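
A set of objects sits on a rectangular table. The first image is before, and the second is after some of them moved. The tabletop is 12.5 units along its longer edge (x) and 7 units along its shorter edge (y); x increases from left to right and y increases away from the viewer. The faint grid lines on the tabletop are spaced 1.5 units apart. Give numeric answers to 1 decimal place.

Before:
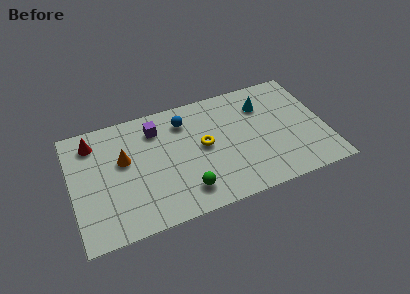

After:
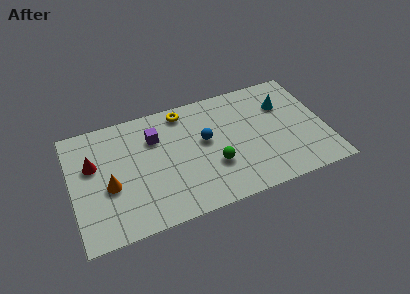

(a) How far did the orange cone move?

1.5

The orange cone was near (2.6, 4.2) before and (1.8, 2.9) after, so it travelled √(0.8² + 1.3²) ≈ 1.5 units.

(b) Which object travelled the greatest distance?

the yellow torus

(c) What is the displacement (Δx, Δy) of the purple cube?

(-0.1, -0.5)

The purple cube was at about (4.3, 5.5) and moved to about (4.2, 5.0).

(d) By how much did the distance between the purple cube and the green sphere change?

-0.5

They were about 4.2 units apart before and 3.7 after — 0.5 units closer together.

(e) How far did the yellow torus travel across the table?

2.5

The yellow torus moved from about (6.5, 3.7) to (5.7, 6.1), a distance of √(0.8² + 2.4²) ≈ 2.5.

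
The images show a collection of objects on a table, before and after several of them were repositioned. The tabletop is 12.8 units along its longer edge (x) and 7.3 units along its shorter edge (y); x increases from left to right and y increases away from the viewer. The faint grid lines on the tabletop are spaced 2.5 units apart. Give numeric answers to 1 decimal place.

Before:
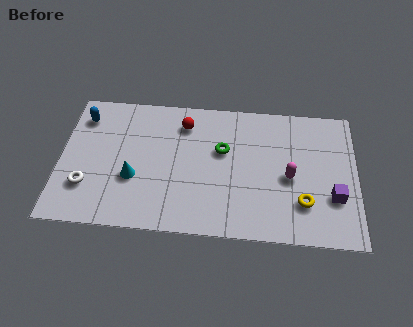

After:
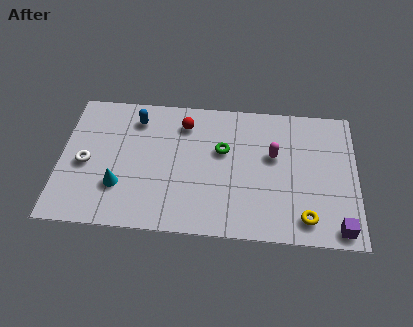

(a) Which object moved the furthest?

the blue capsule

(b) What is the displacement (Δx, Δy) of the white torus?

(-0.1, 1.2)

The white torus started near (1.2, 2.1) and ended near (1.1, 3.3).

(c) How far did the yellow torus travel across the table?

0.8

From (10.5, 2.0) to (10.6, 1.2), the yellow torus covered √(0.1² + 0.8²) ≈ 0.8 units.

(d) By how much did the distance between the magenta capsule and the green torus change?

-0.9

The distance was about 3.1 in the first image and 2.2 in the second, so they moved 0.9 units closer together.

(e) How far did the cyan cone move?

0.8

The cyan cone was near (3.2, 2.7) before and (2.6, 2.2) after, so it travelled √(0.6² + 0.5²) ≈ 0.8 units.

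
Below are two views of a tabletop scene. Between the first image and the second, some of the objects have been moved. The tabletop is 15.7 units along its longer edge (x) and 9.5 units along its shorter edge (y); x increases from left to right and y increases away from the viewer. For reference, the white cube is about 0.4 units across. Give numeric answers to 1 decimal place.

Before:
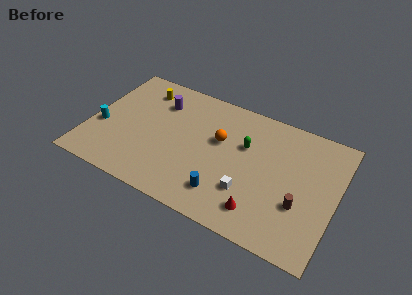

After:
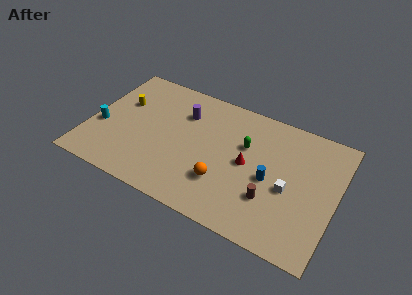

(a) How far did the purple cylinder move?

1.6

The purple cylinder was near (4.1, 7.1) before and (5.7, 6.9) after, so it travelled √(1.6² + 0.2²) ≈ 1.6 units.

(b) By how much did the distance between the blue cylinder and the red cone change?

-0.7

The distance was about 2.3 in the first image and 1.6 in the second, so they moved 0.7 units closer together.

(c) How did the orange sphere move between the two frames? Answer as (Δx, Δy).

(0.6, -3.0)

The orange sphere started near (8.2, 5.8) and ended near (8.8, 2.8).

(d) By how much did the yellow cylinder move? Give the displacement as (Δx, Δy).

(-1.1, -1.6)

From the two frames, the yellow cylinder sits at roughly (2.9, 7.7) before and (1.8, 6.1) after.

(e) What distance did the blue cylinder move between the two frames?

3.5

From (9.0, 2.0) to (11.6, 4.3), the blue cylinder covered √(2.6² + 2.3²) ≈ 3.5 units.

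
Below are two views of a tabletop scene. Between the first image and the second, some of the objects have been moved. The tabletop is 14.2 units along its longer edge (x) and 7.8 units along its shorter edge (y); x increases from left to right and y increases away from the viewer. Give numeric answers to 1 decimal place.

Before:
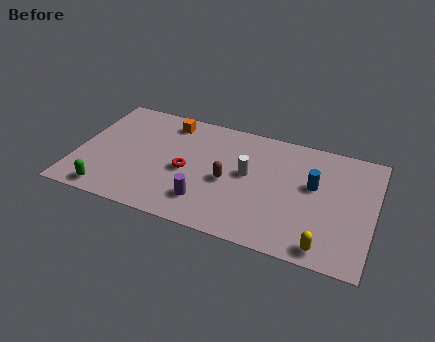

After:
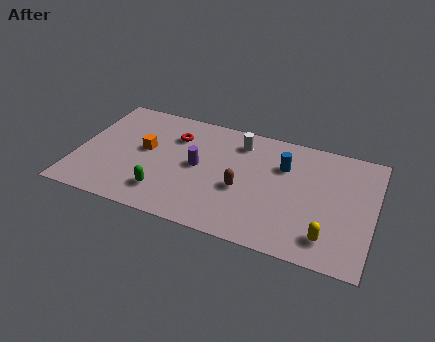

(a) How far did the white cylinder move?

2.1

From (8.2, 4.3) to (7.6, 6.3), the white cylinder covered √(0.6² + 2.0²) ≈ 2.1 units.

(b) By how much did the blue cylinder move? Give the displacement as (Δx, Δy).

(-1.5, 0.8)

The blue cylinder was at about (11.3, 4.6) and moved to about (9.8, 5.4).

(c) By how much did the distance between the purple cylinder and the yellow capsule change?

+1.1

The distance was about 5.8 in the first image and 6.9 in the second, so they moved 1.1 units further apart.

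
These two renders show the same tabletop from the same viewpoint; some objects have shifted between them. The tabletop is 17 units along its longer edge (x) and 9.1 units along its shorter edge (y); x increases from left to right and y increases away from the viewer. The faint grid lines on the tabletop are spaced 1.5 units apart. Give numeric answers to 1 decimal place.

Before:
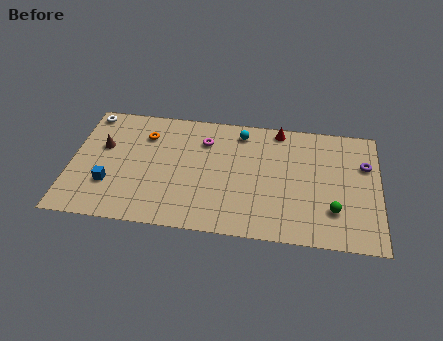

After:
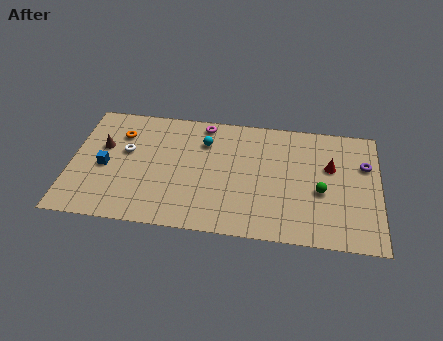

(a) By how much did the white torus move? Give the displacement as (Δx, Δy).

(2.2, -2.7)

The white torus started near (0.8, 8.1) and ended near (3.0, 5.4).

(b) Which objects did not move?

the purple torus and the brown cone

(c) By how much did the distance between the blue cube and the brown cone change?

-1.3

Before: roughly 2.8 units apart; after: 1.5. That's 1.3 units closer together.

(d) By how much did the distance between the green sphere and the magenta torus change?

-0.5

The distance was about 8.4 in the first image and 7.9 in the second, so they moved 0.5 units closer together.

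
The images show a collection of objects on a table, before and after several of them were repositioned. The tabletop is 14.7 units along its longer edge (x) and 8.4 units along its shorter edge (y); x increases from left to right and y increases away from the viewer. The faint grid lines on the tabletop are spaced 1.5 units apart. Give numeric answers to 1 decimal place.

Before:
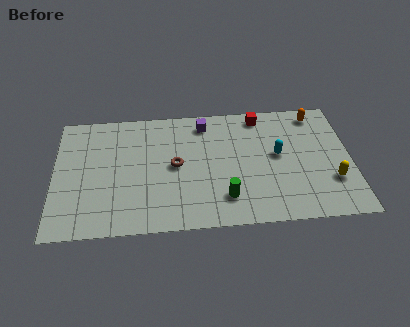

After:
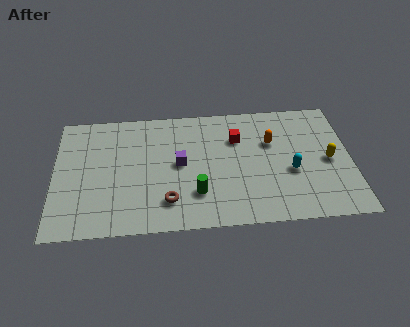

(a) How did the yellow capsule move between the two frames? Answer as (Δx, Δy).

(-0.1, 1.4)

From the two frames, the yellow capsule sits at roughly (13.7, 2.6) before and (13.6, 4.0) after.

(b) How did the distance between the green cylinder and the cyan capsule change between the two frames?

+1.0

They were about 3.8 units apart before and 4.8 after — 1.0 units further apart.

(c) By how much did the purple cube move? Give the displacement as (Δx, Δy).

(-1.3, -2.7)

From the two frames, the purple cube sits at roughly (7.5, 7.1) before and (6.2, 4.4) after.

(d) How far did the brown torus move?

2.4

From (6.0, 4.3) to (5.6, 1.9), the brown torus covered √(0.4² + 2.4²) ≈ 2.4 units.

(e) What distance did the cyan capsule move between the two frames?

1.3

From (11.1, 4.6) to (11.7, 3.4), the cyan capsule covered √(0.6² + 1.2²) ≈ 1.3 units.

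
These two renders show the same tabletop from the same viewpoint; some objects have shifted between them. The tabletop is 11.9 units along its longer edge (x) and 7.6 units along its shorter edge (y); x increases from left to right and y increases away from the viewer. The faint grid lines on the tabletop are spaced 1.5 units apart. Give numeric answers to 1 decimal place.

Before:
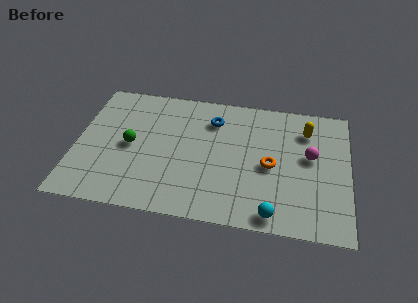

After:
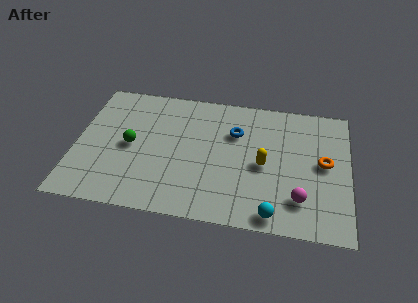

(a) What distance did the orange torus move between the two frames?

2.4

The orange torus was near (8.5, 3.5) before and (10.8, 4.0) after, so it travelled √(2.3² + 0.5²) ≈ 2.4 units.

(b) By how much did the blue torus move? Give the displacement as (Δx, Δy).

(1.0, -0.6)

From the two frames, the blue torus sits at roughly (5.9, 5.8) before and (6.9, 5.2) after.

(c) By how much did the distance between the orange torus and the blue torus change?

+0.6

They were about 3.5 units apart before and 4.1 after — 0.6 units further apart.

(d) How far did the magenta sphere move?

2.5

The magenta sphere was near (10.2, 4.3) before and (9.8, 1.8) after, so it travelled √(0.4² + 2.5²) ≈ 2.5 units.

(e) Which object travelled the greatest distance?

the yellow capsule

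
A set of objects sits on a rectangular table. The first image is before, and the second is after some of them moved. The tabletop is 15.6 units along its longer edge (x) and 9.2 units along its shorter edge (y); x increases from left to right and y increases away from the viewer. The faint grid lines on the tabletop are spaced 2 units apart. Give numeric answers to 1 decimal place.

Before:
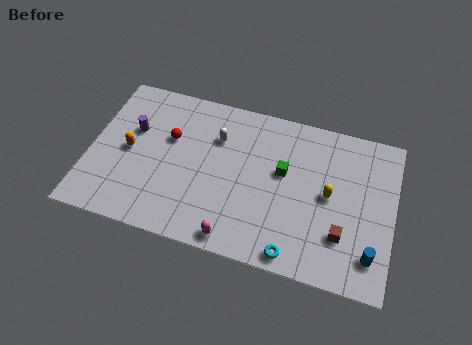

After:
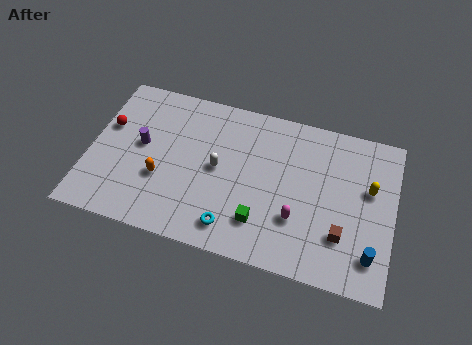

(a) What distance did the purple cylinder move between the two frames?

0.9

The purple cylinder was near (2.1, 5.8) before and (2.6, 5.0) after, so it travelled √(0.5² + 0.8²) ≈ 0.9 units.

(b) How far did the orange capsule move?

2.2

The orange capsule moved from about (2.0, 4.5) to (3.8, 3.3), a distance of √(1.8² + 1.2²) ≈ 2.2.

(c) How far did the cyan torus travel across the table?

3.3

The cyan torus was near (10.8, 0.9) before and (7.6, 1.5) after, so it travelled √(3.2² + 0.6²) ≈ 3.3 units.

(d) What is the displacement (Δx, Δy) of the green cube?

(-0.9, -3.2)

The green cube started near (9.9, 5.4) and ended near (9.0, 2.2).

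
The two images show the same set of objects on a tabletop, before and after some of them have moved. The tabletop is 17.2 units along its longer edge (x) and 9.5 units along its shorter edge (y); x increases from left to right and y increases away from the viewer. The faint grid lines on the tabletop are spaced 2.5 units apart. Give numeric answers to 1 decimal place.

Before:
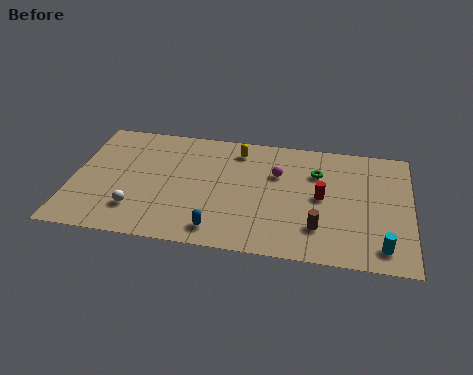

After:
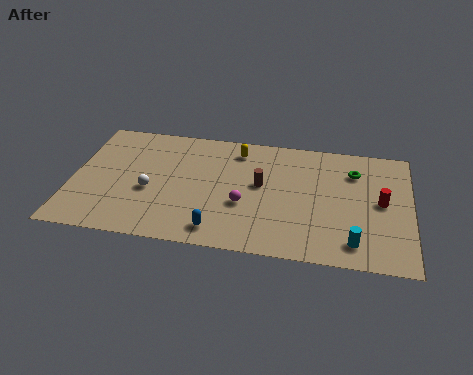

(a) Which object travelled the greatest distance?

the brown cylinder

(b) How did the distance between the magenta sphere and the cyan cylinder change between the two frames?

-1.3

They were about 7.2 units apart before and 5.9 after — 1.3 units closer together.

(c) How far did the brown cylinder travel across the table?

4.2

The brown cylinder moved from about (12.6, 2.4) to (9.6, 5.3), a distance of √(3.0² + 2.9²) ≈ 4.2.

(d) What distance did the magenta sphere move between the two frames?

3.1

The magenta sphere moved from about (10.4, 6.3) to (8.8, 3.6), a distance of √(1.6² + 2.7²) ≈ 3.1.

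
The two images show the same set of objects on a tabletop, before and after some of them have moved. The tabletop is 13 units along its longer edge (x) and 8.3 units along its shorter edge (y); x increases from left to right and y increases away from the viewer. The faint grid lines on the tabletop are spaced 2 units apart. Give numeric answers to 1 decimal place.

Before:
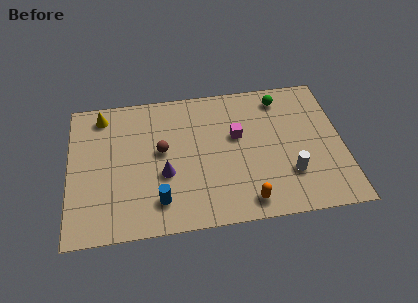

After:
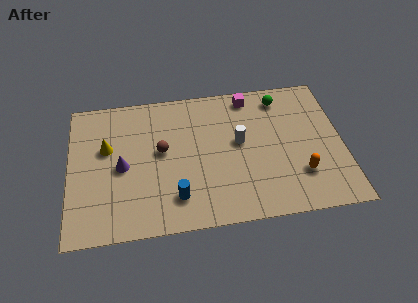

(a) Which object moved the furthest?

the white cylinder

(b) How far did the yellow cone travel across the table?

2.0

The yellow cone was near (1.6, 7.1) before and (1.8, 5.1) after, so it travelled √(0.2² + 2.0²) ≈ 2.0 units.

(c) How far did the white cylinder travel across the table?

3.2

From (10.4, 2.4) to (8.1, 4.6), the white cylinder covered √(2.3² + 2.2²) ≈ 3.2 units.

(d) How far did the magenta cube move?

2.4

From (8.0, 5.0) to (8.7, 7.3), the magenta cube covered √(0.7² + 2.3²) ≈ 2.4 units.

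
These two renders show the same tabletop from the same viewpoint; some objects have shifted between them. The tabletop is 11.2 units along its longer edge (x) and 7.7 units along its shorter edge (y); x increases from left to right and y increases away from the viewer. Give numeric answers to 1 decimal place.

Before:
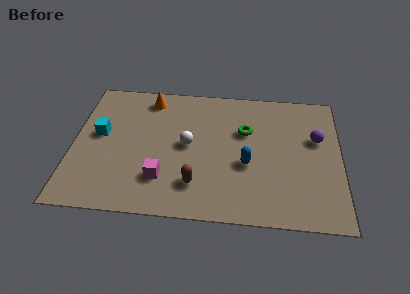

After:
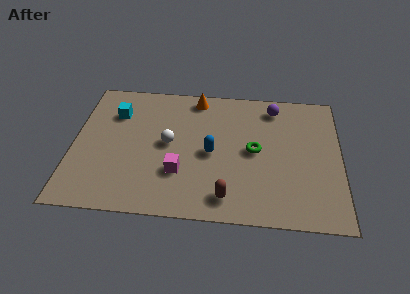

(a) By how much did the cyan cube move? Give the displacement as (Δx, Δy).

(0.6, 1.3)

The cyan cube started near (1.1, 4.3) and ended near (1.7, 5.6).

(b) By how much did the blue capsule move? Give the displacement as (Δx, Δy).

(-1.5, 0.5)

The blue capsule was at about (7.3, 3.1) and moved to about (5.8, 3.6).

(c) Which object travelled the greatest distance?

the purple sphere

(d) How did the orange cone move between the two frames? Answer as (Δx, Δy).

(2.0, 0.2)

From the two frames, the orange cone sits at roughly (3.1, 6.6) before and (5.1, 6.8) after.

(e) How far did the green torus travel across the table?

1.2

From (7.2, 5.0) to (7.6, 3.9), the green torus covered √(0.4² + 1.1²) ≈ 1.2 units.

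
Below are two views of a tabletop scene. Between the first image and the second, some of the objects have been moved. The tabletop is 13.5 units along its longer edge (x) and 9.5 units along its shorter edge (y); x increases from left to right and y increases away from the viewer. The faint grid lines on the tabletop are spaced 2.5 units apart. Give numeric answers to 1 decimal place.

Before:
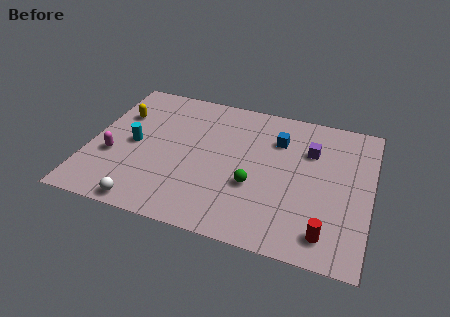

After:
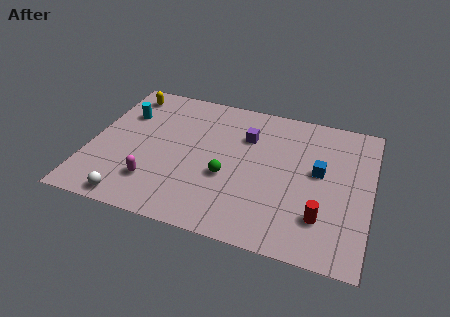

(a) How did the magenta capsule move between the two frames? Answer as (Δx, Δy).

(2.1, -1.2)

From the two frames, the magenta capsule sits at roughly (1.2, 3.5) before and (3.3, 2.3) after.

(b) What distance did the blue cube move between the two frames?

2.6

From (8.9, 6.9) to (11.0, 5.3), the blue cube covered √(2.1² + 1.6²) ≈ 2.6 units.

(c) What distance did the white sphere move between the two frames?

0.7

From (3.1, 0.8) to (2.4, 0.9), the white sphere covered √(0.7² + 0.1²) ≈ 0.7 units.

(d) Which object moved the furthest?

the purple cube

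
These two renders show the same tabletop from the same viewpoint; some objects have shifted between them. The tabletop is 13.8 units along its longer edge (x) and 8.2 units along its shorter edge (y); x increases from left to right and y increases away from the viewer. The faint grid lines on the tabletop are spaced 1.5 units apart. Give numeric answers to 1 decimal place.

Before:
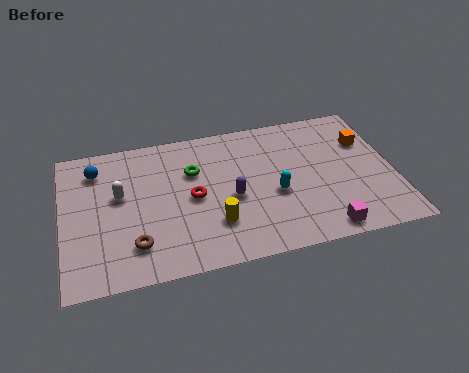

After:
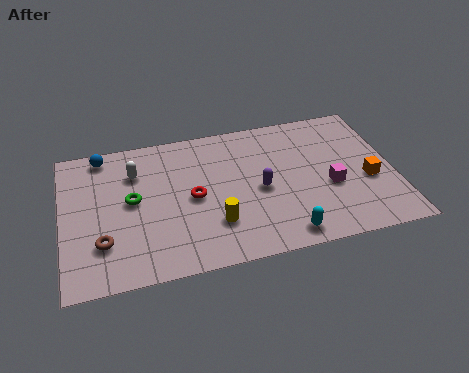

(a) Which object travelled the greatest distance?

the green torus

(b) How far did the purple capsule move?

1.2

From (7.0, 3.6) to (8.2, 3.8), the purple capsule covered √(1.2² + 0.2²) ≈ 1.2 units.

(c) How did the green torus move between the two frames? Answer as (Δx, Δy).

(-2.6, -1.1)

The green torus started near (5.5, 5.5) and ended near (2.9, 4.4).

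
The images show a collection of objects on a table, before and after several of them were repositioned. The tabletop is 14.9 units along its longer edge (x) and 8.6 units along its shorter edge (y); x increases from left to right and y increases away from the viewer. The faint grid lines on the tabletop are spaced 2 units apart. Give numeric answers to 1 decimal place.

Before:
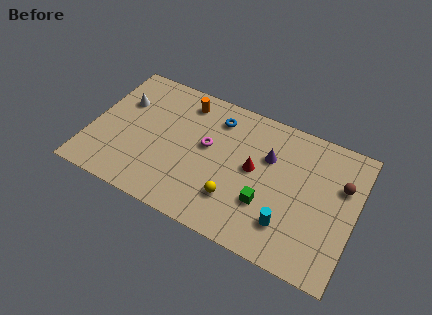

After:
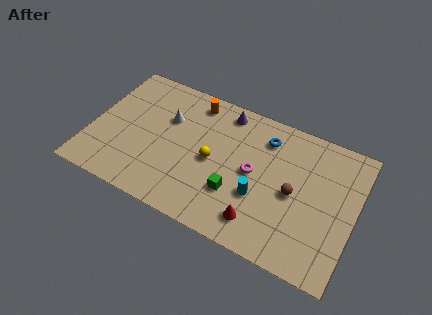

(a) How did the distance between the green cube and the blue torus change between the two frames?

-1.0

They were about 5.3 units apart before and 4.3 after — 1.0 units closer together.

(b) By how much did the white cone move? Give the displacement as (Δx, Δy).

(2.6, -0.1)

From the two frames, the white cone sits at roughly (1.5, 5.8) before and (4.1, 5.7) after.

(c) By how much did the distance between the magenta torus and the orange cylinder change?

+2.0

They were about 2.8 units apart before and 4.8 after — 2.0 units further apart.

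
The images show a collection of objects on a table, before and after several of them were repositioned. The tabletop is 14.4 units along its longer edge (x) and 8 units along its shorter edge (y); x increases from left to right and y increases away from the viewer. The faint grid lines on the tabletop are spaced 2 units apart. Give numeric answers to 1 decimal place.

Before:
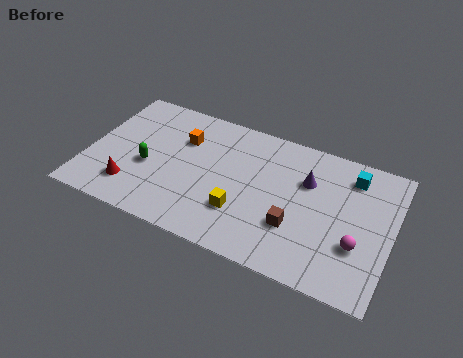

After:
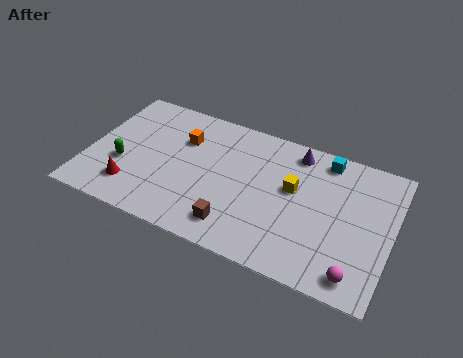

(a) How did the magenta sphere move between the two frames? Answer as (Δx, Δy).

(0.1, -1.6)

The magenta sphere started near (12.9, 2.7) and ended near (13.0, 1.1).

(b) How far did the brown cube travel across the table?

2.9

The brown cube was near (10.0, 2.6) before and (7.3, 1.5) after, so it travelled √(2.7² + 1.1²) ≈ 2.9 units.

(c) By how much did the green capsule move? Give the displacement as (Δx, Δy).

(-1.2, -0.3)

From the two frames, the green capsule sits at roughly (2.9, 3.3) before and (1.7, 3.0) after.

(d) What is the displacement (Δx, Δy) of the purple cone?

(-0.7, 1.5)

The purple cone was at about (10.3, 5.4) and moved to about (9.6, 6.9).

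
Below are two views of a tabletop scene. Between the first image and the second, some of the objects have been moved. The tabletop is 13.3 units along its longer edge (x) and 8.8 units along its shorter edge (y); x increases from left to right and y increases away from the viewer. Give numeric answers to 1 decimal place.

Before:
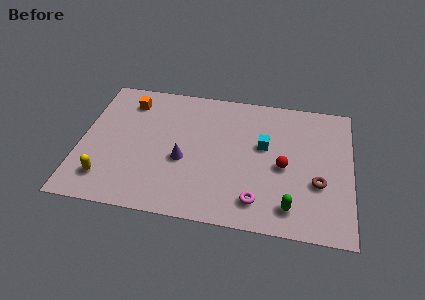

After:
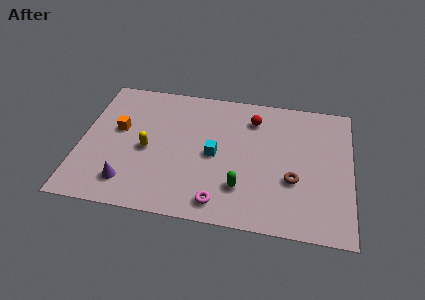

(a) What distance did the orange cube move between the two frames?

2.0

The orange cube moved from about (2.2, 7.1) to (1.8, 5.1), a distance of √(0.4² + 2.0²) ≈ 2.0.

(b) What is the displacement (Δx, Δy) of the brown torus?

(-1.2, 0.0)

From the two frames, the brown torus sits at roughly (11.7, 3.2) before and (10.5, 3.2) after.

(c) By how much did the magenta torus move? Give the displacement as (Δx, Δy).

(-1.8, -0.4)

The magenta torus started near (8.8, 1.6) and ended near (7.0, 1.2).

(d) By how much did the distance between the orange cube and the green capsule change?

-3.1

They were about 9.9 units apart before and 6.8 after — 3.1 units closer together.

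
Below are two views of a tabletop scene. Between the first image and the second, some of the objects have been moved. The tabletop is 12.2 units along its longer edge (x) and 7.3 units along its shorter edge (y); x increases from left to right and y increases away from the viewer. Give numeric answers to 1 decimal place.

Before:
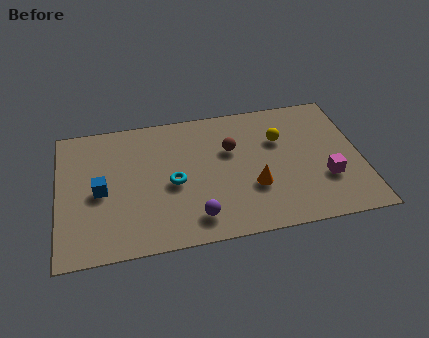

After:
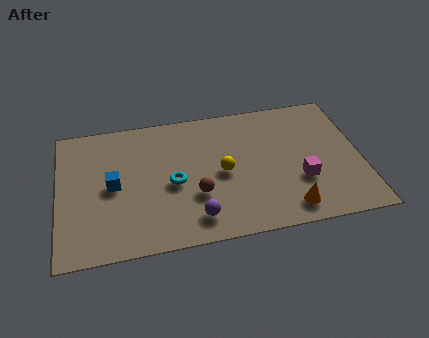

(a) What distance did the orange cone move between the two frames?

1.9

The orange cone was near (7.8, 2.5) before and (9.1, 1.1) after, so it travelled √(1.3² + 1.4²) ≈ 1.9 units.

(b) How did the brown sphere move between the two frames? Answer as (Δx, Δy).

(-1.5, -2.2)

The brown sphere started near (7.0, 4.7) and ended near (5.5, 2.5).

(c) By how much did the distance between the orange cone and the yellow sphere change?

+0.8

Before: roughly 2.7 units apart; after: 3.5. That's 0.8 units further apart.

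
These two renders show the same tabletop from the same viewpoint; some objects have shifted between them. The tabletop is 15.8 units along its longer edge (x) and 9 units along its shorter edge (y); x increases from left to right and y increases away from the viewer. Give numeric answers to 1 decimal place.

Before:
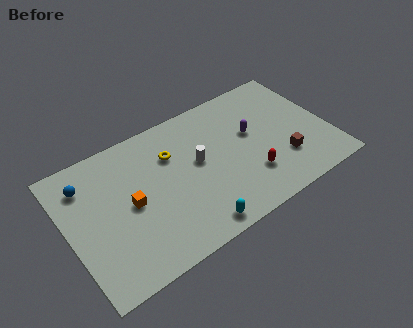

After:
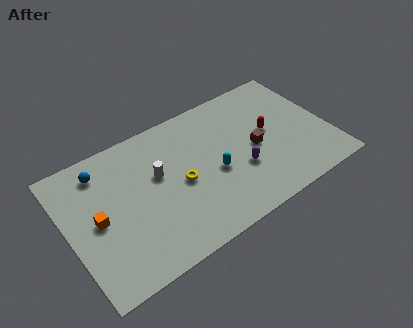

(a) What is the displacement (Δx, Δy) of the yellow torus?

(0.2, -2.1)

From the two frames, the yellow torus sits at roughly (6.5, 6.3) before and (6.7, 4.2) after.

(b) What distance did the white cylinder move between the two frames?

2.4

From (7.9, 5.0) to (5.5, 5.4), the white cylinder covered √(2.4² + 0.4²) ≈ 2.4 units.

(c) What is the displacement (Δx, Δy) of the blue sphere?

(1.0, 0.4)

The blue sphere started near (1.4, 7.0) and ended near (2.4, 7.4).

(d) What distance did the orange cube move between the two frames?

2.0

From (3.7, 4.4) to (1.7, 4.4), the orange cube covered √(2.0² + 0.0²) ≈ 2.0 units.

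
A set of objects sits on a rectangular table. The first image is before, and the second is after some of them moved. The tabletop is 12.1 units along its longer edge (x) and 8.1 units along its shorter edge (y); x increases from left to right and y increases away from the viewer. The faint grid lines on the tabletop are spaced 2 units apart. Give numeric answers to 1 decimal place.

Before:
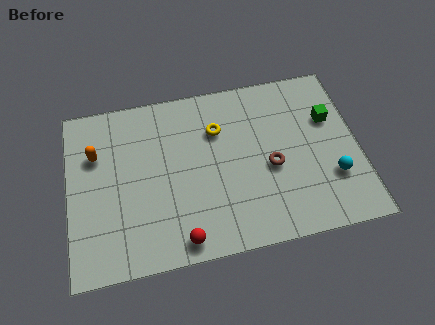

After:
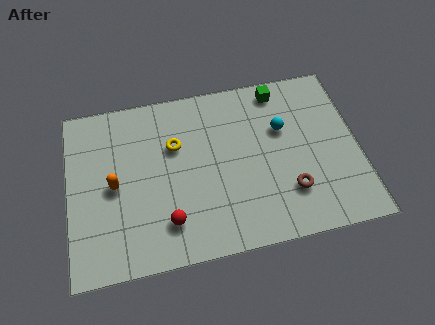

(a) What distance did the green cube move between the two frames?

2.7

The green cube was near (11.0, 5.3) before and (9.0, 7.1) after, so it travelled √(2.0² + 1.8²) ≈ 2.7 units.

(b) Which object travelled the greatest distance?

the cyan sphere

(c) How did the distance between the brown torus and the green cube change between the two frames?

+1.7

Before: roughly 3.2 units apart; after: 4.9. That's 1.7 units further apart.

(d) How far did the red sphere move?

1.0

From (4.5, 0.9) to (4.0, 1.8), the red sphere covered √(0.5² + 0.9²) ≈ 1.0 units.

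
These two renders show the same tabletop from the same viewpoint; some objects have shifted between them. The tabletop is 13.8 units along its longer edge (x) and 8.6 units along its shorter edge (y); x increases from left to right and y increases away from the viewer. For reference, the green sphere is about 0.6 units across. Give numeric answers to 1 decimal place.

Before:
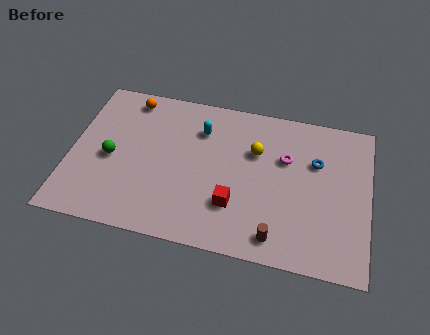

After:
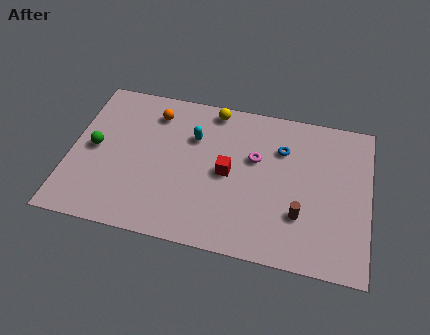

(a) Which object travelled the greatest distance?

the yellow sphere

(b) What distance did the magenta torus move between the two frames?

1.4

The magenta torus moved from about (9.9, 5.6) to (8.5, 5.3), a distance of √(1.4² + 0.3²) ≈ 1.4.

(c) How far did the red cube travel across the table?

1.7

From (7.7, 2.5) to (7.3, 4.2), the red cube covered √(0.4² + 1.7²) ≈ 1.7 units.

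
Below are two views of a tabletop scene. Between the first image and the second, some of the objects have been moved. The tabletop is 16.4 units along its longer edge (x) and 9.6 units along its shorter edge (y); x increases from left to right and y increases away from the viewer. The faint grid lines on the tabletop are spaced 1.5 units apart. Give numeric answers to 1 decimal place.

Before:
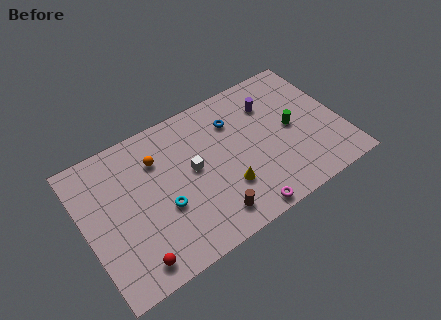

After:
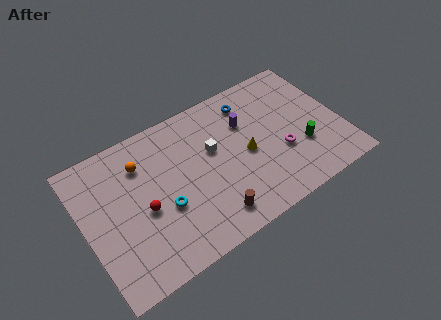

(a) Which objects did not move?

the brown cylinder and the cyan torus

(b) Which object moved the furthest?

the magenta torus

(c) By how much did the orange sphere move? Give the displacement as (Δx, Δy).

(-1.0, 0.2)

The orange sphere was at about (4.9, 7.0) and moved to about (3.9, 7.2).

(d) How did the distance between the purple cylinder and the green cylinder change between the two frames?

+2.1

Before: roughly 2.5 units apart; after: 4.6. That's 2.1 units further apart.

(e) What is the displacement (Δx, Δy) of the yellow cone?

(1.6, 1.6)

From the two frames, the yellow cone sits at roughly (8.7, 2.9) before and (10.3, 4.5) after.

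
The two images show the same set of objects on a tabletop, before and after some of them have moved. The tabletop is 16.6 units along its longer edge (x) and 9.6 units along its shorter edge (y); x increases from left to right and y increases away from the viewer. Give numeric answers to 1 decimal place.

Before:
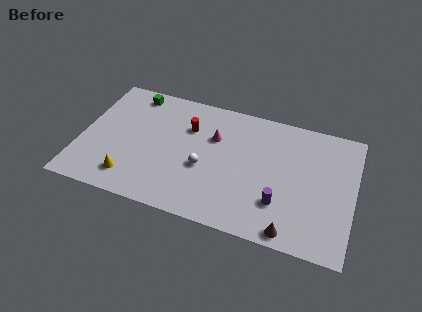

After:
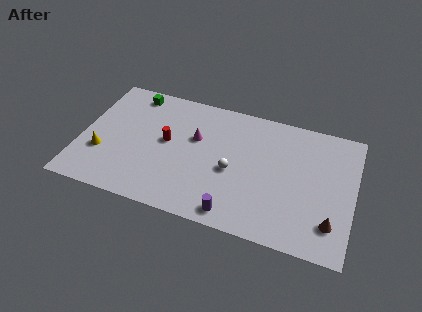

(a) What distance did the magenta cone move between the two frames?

1.2

The magenta cone was near (8.0, 6.4) before and (6.9, 6.0) after, so it travelled √(1.1² + 0.4²) ≈ 1.2 units.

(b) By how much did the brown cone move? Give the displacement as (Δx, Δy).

(2.3, 1.3)

The brown cone started near (13.1, 0.9) and ended near (15.4, 2.2).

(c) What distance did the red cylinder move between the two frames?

1.9

The red cylinder moved from about (6.4, 6.7) to (5.2, 5.2), a distance of √(1.2² + 1.5²) ≈ 1.9.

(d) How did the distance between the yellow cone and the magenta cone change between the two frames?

-0.4

The distance was about 6.6 in the first image and 6.2 in the second, so they moved 0.4 units closer together.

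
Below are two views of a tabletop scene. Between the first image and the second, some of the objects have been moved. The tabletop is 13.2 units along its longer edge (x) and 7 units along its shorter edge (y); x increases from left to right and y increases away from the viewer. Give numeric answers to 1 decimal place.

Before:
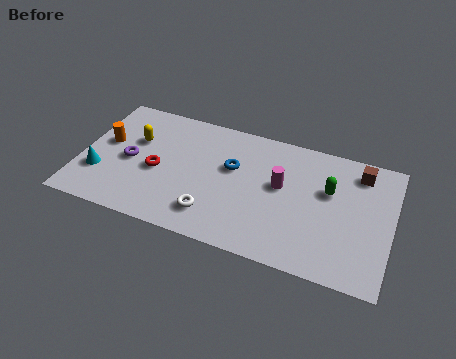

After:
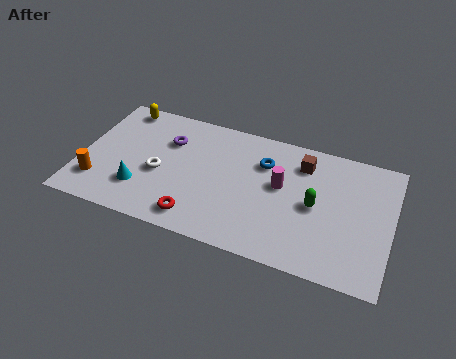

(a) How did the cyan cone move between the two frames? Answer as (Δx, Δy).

(1.8, -0.3)

The cyan cone started near (0.9, 2.2) and ended near (2.7, 1.9).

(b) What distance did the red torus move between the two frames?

2.8

The red torus moved from about (3.3, 3.1) to (5.2, 1.1), a distance of √(1.9² + 2.0²) ≈ 2.8.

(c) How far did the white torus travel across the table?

2.8

The white torus was near (5.8, 1.5) before and (3.4, 3.0) after, so it travelled √(2.4² + 1.5²) ≈ 2.8 units.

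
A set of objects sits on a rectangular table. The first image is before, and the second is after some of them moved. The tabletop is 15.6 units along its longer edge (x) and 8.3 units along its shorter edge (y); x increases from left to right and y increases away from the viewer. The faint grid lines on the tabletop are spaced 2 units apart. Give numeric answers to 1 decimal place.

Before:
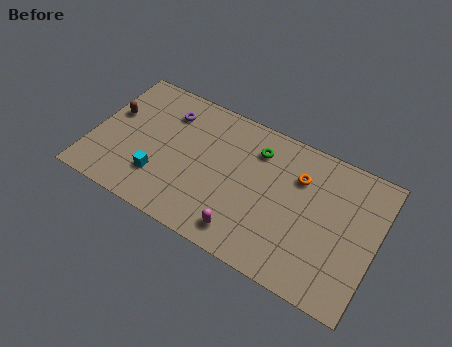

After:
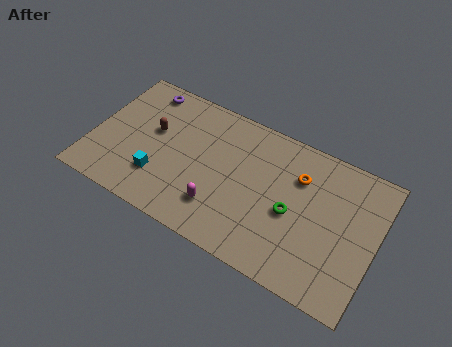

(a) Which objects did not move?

the orange torus and the cyan cube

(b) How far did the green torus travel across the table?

3.5

From (8.8, 6.4) to (11.1, 3.7), the green torus covered √(2.3² + 2.7²) ≈ 3.5 units.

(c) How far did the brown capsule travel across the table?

2.3

The brown capsule moved from about (0.9, 5.0) to (3.2, 4.9), a distance of √(2.3² + 0.1²) ≈ 2.3.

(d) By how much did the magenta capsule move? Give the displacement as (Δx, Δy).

(-1.5, 0.8)

The magenta capsule started near (8.8, 1.3) and ended near (7.3, 2.1).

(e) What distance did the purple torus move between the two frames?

1.7

The purple torus moved from about (3.8, 6.4) to (2.3, 7.2), a distance of √(1.5² + 0.8²) ≈ 1.7.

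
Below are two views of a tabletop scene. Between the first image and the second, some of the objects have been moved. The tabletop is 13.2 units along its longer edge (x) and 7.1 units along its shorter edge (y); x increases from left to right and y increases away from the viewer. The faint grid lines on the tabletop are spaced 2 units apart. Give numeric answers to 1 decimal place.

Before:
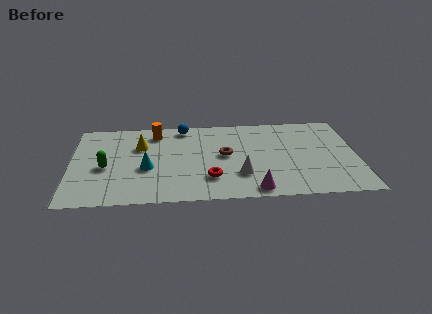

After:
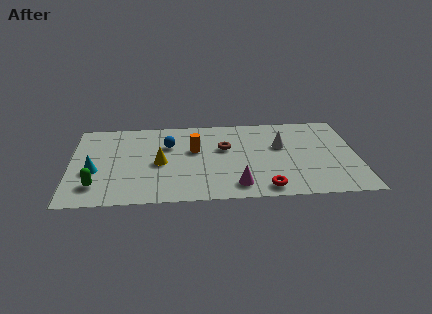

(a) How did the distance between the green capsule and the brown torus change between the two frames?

+1.0

They were about 5.5 units apart before and 6.5 after — 1.0 units further apart.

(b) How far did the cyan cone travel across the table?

2.4

The cyan cone was near (3.5, 2.9) before and (1.1, 2.8) after, so it travelled √(2.4² + 0.1²) ≈ 2.4 units.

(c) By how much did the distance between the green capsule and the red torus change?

+2.8

They were about 4.9 units apart before and 7.7 after — 2.8 units further apart.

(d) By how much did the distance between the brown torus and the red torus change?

+1.9

The distance was about 2.0 in the first image and 3.9 in the second, so they moved 1.9 units further apart.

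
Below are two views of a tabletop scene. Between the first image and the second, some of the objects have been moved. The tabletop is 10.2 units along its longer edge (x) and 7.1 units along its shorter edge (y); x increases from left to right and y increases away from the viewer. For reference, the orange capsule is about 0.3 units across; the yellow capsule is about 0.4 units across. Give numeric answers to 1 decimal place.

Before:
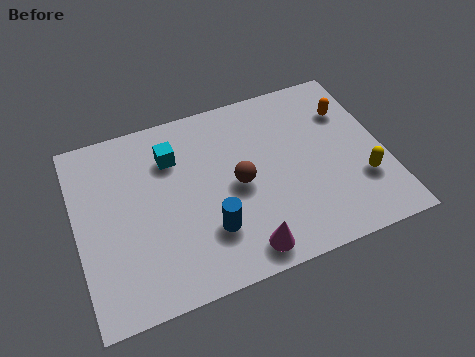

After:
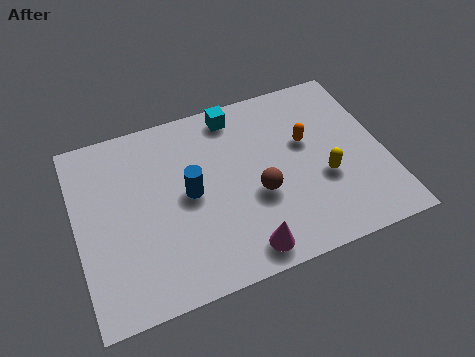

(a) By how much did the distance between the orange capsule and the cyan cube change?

-3.0

The distance was about 5.9 in the first image and 2.9 in the second, so they moved 3.0 units closer together.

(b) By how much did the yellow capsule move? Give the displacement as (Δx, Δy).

(-1.2, 0.5)

The yellow capsule was at about (9.3, 2.2) and moved to about (8.1, 2.7).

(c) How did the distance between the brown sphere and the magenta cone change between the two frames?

-0.5

Before: roughly 2.5 units apart; after: 2.0. That's 0.5 units closer together.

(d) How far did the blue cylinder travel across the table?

1.7

From (4.2, 2.0) to (3.7, 3.6), the blue cylinder covered √(0.5² + 1.6²) ≈ 1.7 units.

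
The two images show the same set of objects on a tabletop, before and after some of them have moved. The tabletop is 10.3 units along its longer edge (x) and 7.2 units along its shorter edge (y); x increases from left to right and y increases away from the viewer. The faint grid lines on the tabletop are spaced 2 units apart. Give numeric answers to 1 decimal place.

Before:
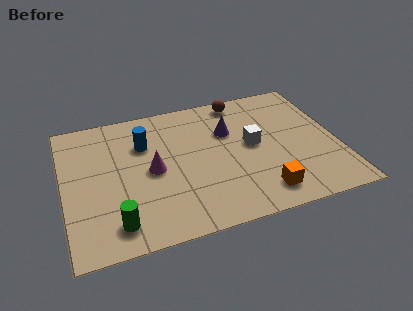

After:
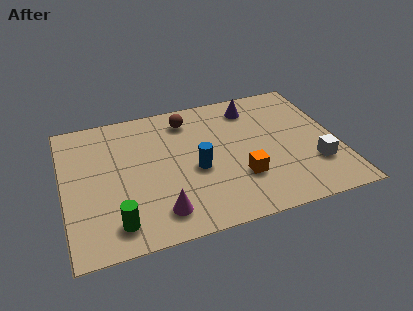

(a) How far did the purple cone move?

1.5

From (6.3, 4.8) to (7.3, 5.9), the purple cone covered √(1.0² + 1.1²) ≈ 1.5 units.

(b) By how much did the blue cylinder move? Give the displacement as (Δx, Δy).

(1.8, -1.9)

The blue cylinder started near (3.1, 5.0) and ended near (4.9, 3.1).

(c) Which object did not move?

the green cylinder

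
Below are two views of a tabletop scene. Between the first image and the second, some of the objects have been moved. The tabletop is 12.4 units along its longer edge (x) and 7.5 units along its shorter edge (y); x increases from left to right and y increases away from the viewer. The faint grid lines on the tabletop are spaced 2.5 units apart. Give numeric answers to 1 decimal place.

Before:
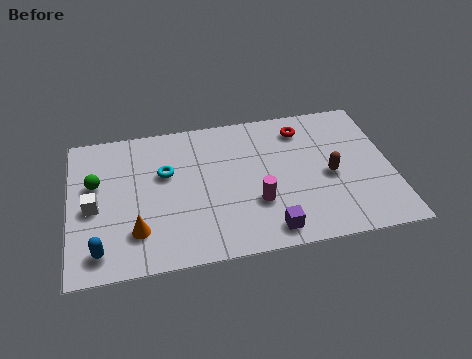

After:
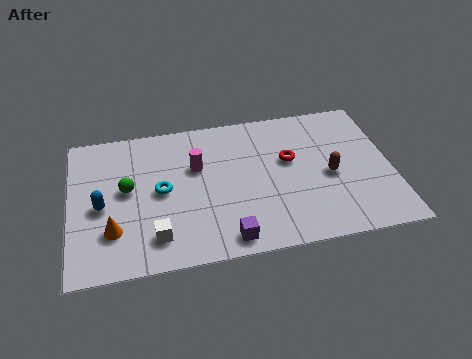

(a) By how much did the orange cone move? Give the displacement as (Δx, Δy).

(-0.9, 0.2)

The orange cone was at about (2.5, 1.9) and moved to about (1.6, 2.1).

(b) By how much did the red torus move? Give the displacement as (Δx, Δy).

(-0.6, -1.6)

From the two frames, the red torus sits at roughly (9.1, 6.1) before and (8.5, 4.5) after.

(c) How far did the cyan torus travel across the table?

0.9

The cyan torus moved from about (3.7, 4.7) to (3.5, 3.8), a distance of √(0.2² + 0.9²) ≈ 0.9.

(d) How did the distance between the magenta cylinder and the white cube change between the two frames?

-2.6

The distance was about 6.3 in the first image and 3.7 in the second, so they moved 2.6 units closer together.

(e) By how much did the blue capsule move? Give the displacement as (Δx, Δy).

(0.1, 2.2)

The blue capsule was at about (1.1, 1.2) and moved to about (1.2, 3.4).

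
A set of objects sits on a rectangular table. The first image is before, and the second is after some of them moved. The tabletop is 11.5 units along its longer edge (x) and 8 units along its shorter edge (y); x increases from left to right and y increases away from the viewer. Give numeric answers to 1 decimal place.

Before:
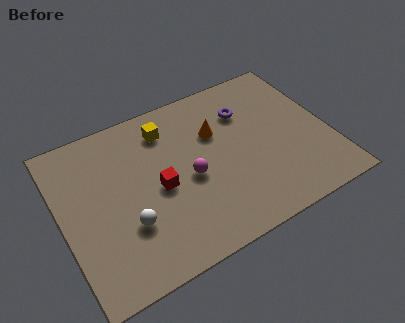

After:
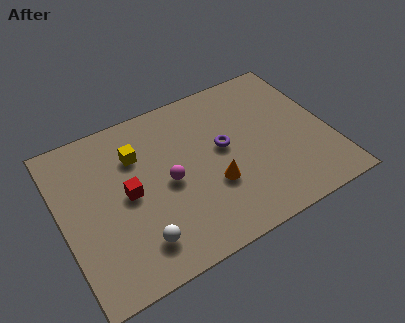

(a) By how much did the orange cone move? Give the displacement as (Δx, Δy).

(-0.5, -2.5)

The orange cone was at about (6.8, 5.3) and moved to about (6.3, 2.8).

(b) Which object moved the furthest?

the orange cone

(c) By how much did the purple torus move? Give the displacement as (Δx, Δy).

(-1.2, -1.4)

The purple torus started near (8.2, 5.8) and ended near (7.0, 4.4).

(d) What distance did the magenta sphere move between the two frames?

0.9

The magenta sphere moved from about (5.4, 3.6) to (4.5, 3.8), a distance of √(0.9² + 0.2²) ≈ 0.9.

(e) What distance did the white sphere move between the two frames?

1.0

The white sphere moved from about (2.6, 2.6) to (2.9, 1.6), a distance of √(0.3² + 1.0²) ≈ 1.0.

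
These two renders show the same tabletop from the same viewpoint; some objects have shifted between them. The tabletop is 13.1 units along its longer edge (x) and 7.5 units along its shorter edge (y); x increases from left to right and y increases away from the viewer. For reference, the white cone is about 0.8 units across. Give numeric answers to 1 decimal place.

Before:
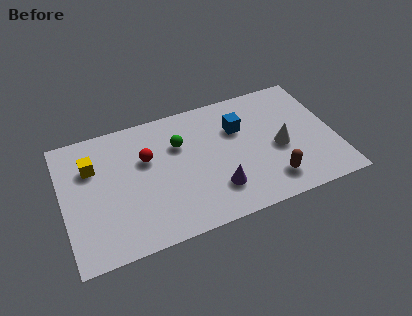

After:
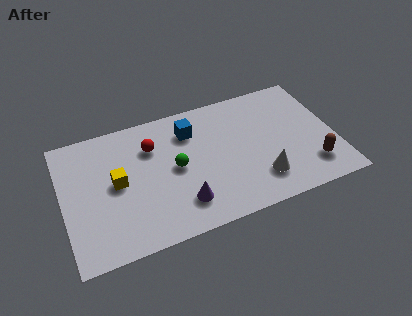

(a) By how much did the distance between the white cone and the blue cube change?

+2.4

Before: roughly 2.5 units apart; after: 4.9. That's 2.4 units further apart.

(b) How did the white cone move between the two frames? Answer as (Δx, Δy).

(-1.1, -1.5)

The white cone started near (10.4, 3.3) and ended near (9.3, 1.8).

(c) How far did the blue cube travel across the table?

2.4

From (8.6, 5.1) to (6.3, 5.7), the blue cube covered √(2.3² + 0.6²) ≈ 2.4 units.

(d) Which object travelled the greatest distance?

the blue cube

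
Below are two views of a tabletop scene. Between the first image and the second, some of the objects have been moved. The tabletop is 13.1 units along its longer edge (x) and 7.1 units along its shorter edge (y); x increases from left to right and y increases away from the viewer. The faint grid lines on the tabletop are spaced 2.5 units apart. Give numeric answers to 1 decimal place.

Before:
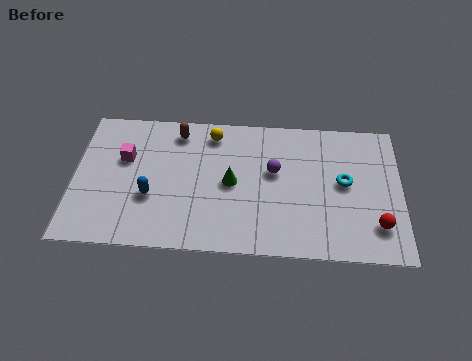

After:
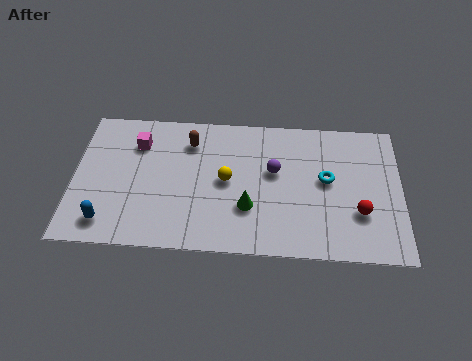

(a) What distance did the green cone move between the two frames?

1.4

From (6.3, 3.5) to (7.0, 2.3), the green cone covered √(0.7² + 1.2²) ≈ 1.4 units.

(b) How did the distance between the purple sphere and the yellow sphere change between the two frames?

-1.1

The distance was about 3.1 in the first image and 2.0 in the second, so they moved 1.1 units closer together.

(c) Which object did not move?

the purple sphere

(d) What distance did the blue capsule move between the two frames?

2.2

The blue capsule moved from about (3.1, 2.6) to (1.4, 1.2), a distance of √(1.7² + 1.4²) ≈ 2.2.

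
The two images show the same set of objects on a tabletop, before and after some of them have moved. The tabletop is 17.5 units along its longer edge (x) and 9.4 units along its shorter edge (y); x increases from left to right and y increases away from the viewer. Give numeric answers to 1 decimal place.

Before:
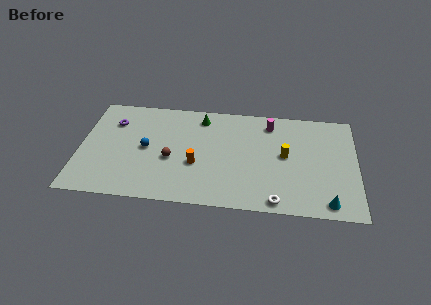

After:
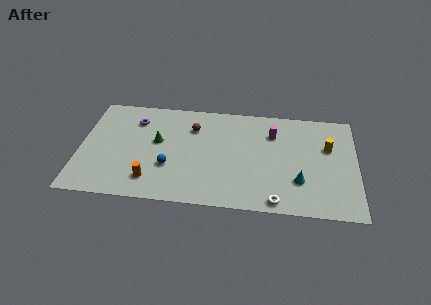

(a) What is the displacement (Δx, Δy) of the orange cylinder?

(-2.8, -1.7)

The orange cylinder started near (7.4, 3.6) and ended near (4.6, 1.9).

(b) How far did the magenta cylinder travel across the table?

0.9

The magenta cylinder moved from about (12.0, 7.8) to (12.2, 6.9), a distance of √(0.2² + 0.9²) ≈ 0.9.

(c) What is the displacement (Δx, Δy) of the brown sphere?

(1.3, 3.0)

The brown sphere started near (5.8, 3.9) and ended near (7.1, 6.9).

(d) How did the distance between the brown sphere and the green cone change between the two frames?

-1.7

The distance was about 4.4 in the first image and 2.7 in the second, so they moved 1.7 units closer together.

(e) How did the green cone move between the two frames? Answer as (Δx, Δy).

(-2.7, -2.5)

The green cone started near (7.6, 7.9) and ended near (4.9, 5.4).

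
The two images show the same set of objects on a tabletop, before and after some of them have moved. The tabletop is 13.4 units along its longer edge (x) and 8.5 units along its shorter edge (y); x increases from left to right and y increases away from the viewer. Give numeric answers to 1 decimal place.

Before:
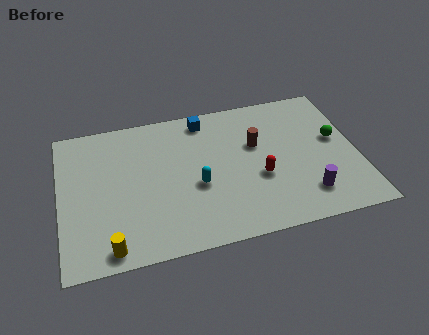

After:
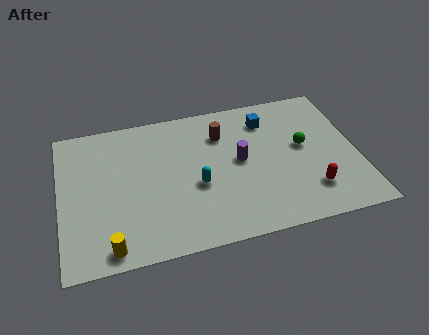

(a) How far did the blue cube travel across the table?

2.9

The blue cube was near (6.7, 7.4) before and (9.5, 6.7) after, so it travelled √(2.8² + 0.7²) ≈ 2.9 units.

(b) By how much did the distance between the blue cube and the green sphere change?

-3.9

They were about 6.4 units apart before and 2.5 after — 3.9 units closer together.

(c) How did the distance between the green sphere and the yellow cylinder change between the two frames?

-1.4

The distance was about 11.1 in the first image and 9.7 in the second, so they moved 1.4 units closer together.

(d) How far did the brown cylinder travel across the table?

1.8

From (8.9, 5.3) to (7.4, 6.3), the brown cylinder covered √(1.5² + 1.0²) ≈ 1.8 units.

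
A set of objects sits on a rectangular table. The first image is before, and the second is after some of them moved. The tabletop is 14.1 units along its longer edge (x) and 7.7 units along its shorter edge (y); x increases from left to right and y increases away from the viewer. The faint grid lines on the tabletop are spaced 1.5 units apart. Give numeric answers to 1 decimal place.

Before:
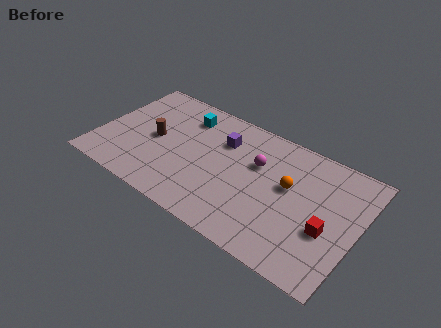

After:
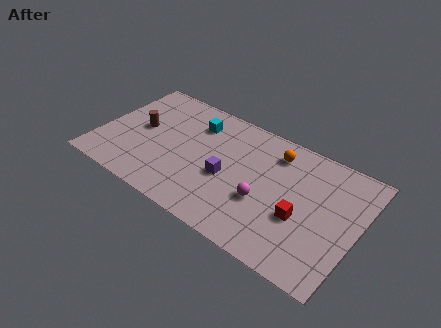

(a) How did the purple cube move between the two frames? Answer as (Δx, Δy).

(0.6, -2.2)

The purple cube started near (6.5, 5.5) and ended near (7.1, 3.3).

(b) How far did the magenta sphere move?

2.2

The magenta sphere moved from about (8.5, 5.0) to (9.2, 2.9), a distance of √(0.7² + 2.1²) ≈ 2.2.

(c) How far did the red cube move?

1.4

From (12.6, 3.0) to (11.2, 3.0), the red cube covered √(1.4² + 0.0²) ≈ 1.4 units.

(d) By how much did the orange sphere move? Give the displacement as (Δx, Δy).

(-1.0, 1.7)

From the two frames, the orange sphere sits at roughly (10.3, 4.5) before and (9.3, 6.2) after.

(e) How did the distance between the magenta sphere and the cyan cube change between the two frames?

+0.9

Before: roughly 4.3 units apart; after: 5.2. That's 0.9 units further apart.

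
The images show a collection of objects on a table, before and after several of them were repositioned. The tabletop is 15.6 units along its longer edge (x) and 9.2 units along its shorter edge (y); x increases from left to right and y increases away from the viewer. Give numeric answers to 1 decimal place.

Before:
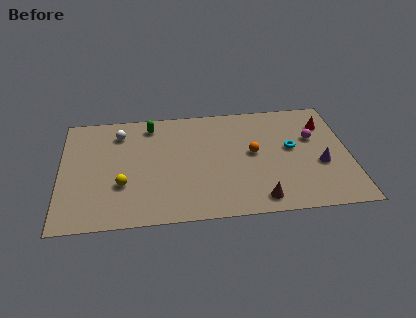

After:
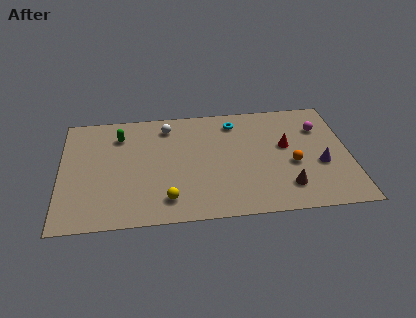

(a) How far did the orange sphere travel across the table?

2.4

The orange sphere was near (10.4, 4.9) before and (12.5, 3.8) after, so it travelled √(2.1² + 1.1²) ≈ 2.4 units.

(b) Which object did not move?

the purple cone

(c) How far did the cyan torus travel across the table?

3.9

The cyan torus moved from about (12.5, 5.1) to (9.5, 7.6), a distance of √(3.0² + 2.5²) ≈ 3.9.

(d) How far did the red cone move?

2.7

The red cone was near (14.4, 6.9) before and (12.2, 5.3) after, so it travelled √(2.2² + 1.6²) ≈ 2.7 units.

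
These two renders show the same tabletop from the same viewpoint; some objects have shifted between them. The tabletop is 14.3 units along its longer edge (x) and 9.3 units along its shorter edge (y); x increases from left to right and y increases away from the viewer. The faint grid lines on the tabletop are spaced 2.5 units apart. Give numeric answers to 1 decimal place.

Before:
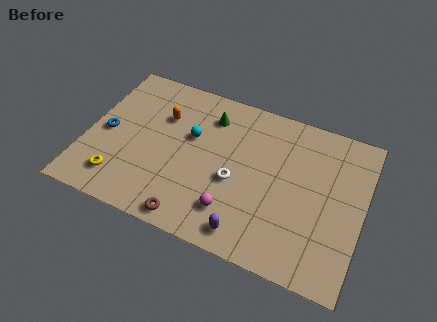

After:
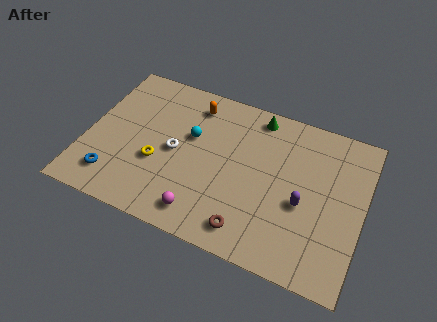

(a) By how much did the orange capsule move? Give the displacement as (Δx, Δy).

(1.5, 1.3)

The orange capsule was at about (3.7, 6.4) and moved to about (5.2, 7.7).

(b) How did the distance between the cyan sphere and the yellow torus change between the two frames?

-2.4

Before: roughly 5.1 units apart; after: 2.7. That's 2.4 units closer together.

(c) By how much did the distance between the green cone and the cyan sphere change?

+2.3

They were about 1.8 units apart before and 4.1 after — 2.3 units further apart.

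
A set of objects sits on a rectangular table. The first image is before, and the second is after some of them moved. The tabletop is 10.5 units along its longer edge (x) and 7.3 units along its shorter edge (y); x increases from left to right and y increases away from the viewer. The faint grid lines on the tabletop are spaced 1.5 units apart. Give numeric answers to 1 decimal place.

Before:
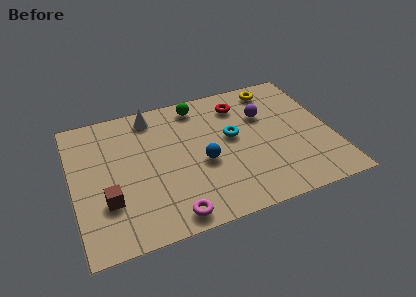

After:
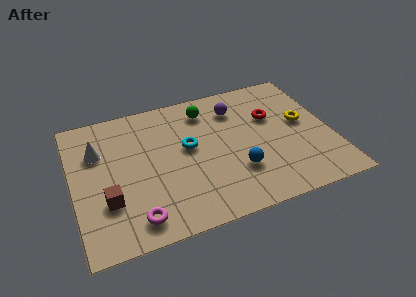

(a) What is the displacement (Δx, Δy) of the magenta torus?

(-1.4, 0.3)

From the two frames, the magenta torus sits at roughly (3.7, 0.8) before and (2.3, 1.1) after.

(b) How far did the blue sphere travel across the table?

1.6

The blue sphere was near (5.2, 3.1) before and (6.5, 2.2) after, so it travelled √(1.3² + 0.9²) ≈ 1.6 units.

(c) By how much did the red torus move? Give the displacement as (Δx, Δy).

(1.2, -1.1)

The red torus was at about (7.0, 5.8) and moved to about (8.2, 4.7).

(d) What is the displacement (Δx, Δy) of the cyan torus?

(-1.8, 0.0)

From the two frames, the cyan torus sits at roughly (6.5, 4.1) before and (4.7, 4.1) after.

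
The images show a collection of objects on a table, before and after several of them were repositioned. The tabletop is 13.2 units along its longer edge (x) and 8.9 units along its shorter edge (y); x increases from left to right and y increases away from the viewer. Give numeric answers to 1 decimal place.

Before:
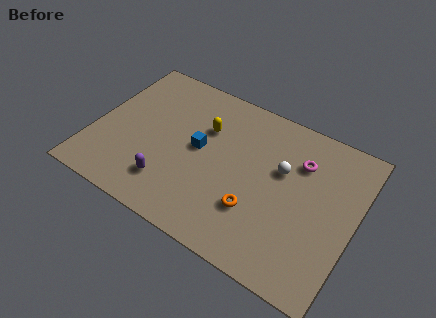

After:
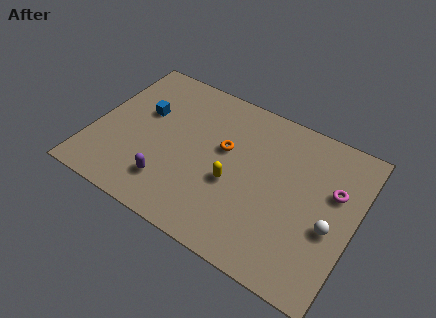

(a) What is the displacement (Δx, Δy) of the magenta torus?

(1.8, -0.8)

The magenta torus was at about (10.2, 6.4) and moved to about (12.0, 5.6).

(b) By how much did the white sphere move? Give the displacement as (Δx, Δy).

(2.7, -1.9)

The white sphere was at about (9.4, 5.5) and moved to about (12.1, 3.6).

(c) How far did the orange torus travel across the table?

3.3

The orange torus moved from about (8.5, 2.7) to (6.5, 5.3), a distance of √(2.0² + 2.6²) ≈ 3.3.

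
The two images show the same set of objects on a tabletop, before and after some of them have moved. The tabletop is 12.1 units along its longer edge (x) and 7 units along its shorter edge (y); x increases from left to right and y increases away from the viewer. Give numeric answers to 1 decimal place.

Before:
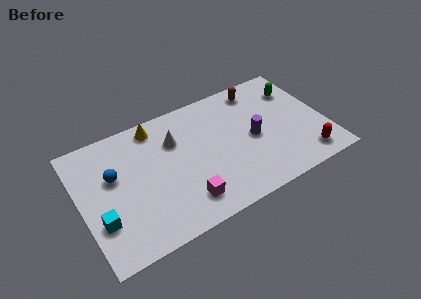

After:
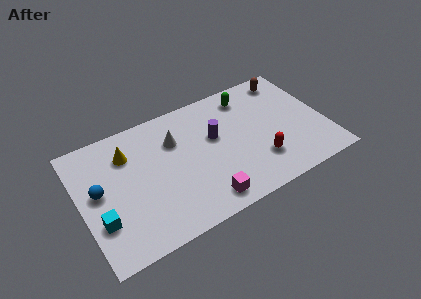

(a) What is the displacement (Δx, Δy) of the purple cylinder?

(-1.8, 0.9)

The purple cylinder started near (8.5, 3.3) and ended near (6.7, 4.2).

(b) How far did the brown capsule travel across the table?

1.5

The brown capsule moved from about (9.2, 6.0) to (10.7, 6.0), a distance of √(1.5² + 0.0²) ≈ 1.5.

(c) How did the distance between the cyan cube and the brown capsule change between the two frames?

+1.4

The distance was about 9.2 in the first image and 10.6 in the second, so they moved 1.4 units further apart.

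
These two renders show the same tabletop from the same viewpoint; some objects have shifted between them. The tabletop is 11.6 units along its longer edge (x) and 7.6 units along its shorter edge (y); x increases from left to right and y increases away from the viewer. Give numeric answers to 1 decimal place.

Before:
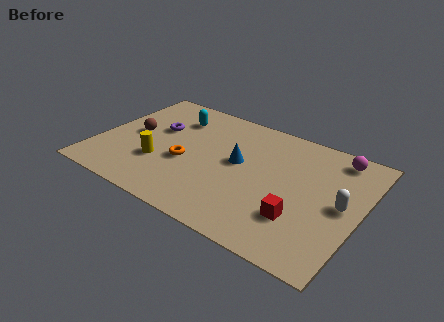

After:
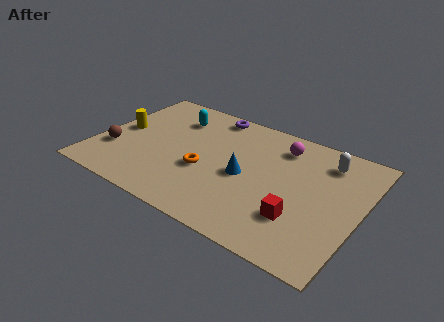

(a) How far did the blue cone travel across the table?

0.8

The blue cone moved from about (6.2, 4.2) to (6.6, 3.5), a distance of √(0.4² + 0.7²) ≈ 0.8.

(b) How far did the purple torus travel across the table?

3.0

The purple torus moved from about (2.4, 4.7) to (4.5, 6.8), a distance of √(2.1² + 2.1²) ≈ 3.0.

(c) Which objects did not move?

the cyan capsule and the red cube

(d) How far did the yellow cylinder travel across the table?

2.4

The yellow cylinder moved from about (2.9, 2.5) to (0.9, 3.9), a distance of √(2.0² + 1.4²) ≈ 2.4.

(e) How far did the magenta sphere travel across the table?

2.5

The magenta sphere was near (10.2, 6.6) before and (7.8, 6.1) after, so it travelled √(2.4² + 0.5²) ≈ 2.5 units.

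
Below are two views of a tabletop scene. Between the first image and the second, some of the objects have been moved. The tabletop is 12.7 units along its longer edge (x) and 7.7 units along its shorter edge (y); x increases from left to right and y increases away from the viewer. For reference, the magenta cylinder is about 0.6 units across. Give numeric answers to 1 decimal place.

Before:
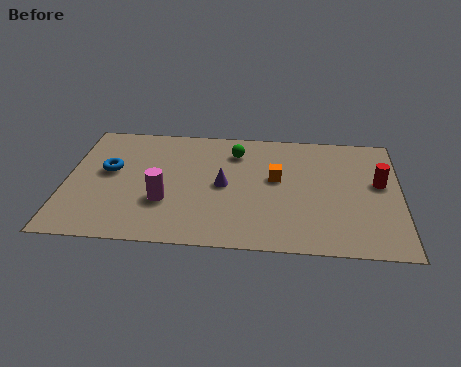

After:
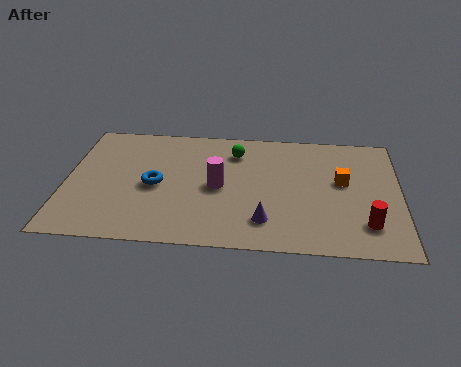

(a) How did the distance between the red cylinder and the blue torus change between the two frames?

-2.1

Before: roughly 10.3 units apart; after: 8.2. That's 2.1 units closer together.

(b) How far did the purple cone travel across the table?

2.6

From (6.0, 3.8) to (7.6, 1.7), the purple cone covered √(1.6² + 2.1²) ≈ 2.6 units.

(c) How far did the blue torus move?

2.0

From (1.6, 4.4) to (3.4, 3.6), the blue torus covered √(1.8² + 0.8²) ≈ 2.0 units.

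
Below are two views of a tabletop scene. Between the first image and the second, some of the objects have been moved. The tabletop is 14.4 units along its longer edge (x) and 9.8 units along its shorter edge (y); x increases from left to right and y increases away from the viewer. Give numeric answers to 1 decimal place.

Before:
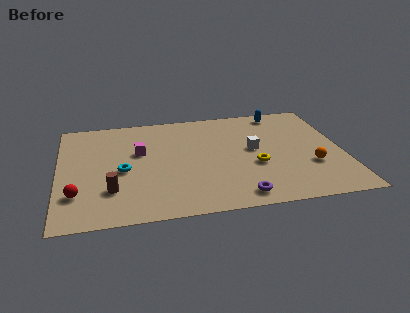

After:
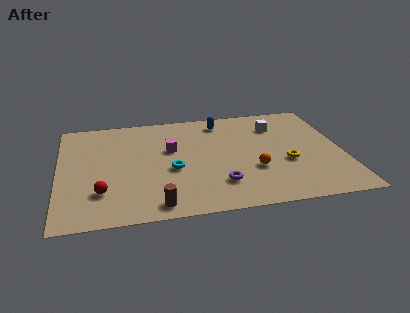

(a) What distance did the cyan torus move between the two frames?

2.5

From (3.2, 4.4) to (5.7, 4.1), the cyan torus covered √(2.5² + 0.3²) ≈ 2.5 units.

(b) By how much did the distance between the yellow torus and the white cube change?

+2.1

Before: roughly 1.5 units apart; after: 3.6. That's 2.1 units further apart.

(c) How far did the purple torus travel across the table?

1.5

The purple torus was near (8.9, 1.2) before and (8.0, 2.4) after, so it travelled √(0.9² + 1.2²) ≈ 1.5 units.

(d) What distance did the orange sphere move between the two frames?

2.9

The orange sphere was near (12.7, 3.3) before and (9.8, 3.4) after, so it travelled √(2.9² + 0.1²) ≈ 2.9 units.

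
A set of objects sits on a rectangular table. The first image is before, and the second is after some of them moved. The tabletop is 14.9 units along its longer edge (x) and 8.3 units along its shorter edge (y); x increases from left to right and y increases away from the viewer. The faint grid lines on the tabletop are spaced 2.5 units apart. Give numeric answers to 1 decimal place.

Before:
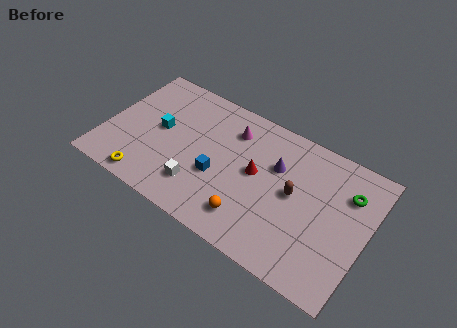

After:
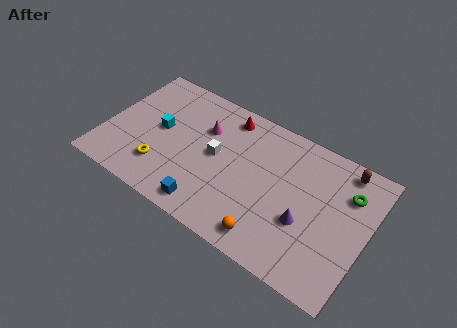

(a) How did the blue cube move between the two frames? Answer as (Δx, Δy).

(-0.2, -2.1)

The blue cube started near (6.6, 3.2) and ended near (6.4, 1.1).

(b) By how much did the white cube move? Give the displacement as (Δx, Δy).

(0.6, 2.4)

The white cube started near (5.7, 2.0) and ended near (6.3, 4.4).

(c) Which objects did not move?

the green torus and the cyan cube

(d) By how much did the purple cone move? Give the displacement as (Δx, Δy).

(2.0, -2.4)

The purple cone started near (9.6, 5.5) and ended near (11.6, 3.1).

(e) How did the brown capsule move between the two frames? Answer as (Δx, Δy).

(2.4, 2.9)

From the two frames, the brown capsule sits at roughly (10.8, 4.4) before and (13.2, 7.3) after.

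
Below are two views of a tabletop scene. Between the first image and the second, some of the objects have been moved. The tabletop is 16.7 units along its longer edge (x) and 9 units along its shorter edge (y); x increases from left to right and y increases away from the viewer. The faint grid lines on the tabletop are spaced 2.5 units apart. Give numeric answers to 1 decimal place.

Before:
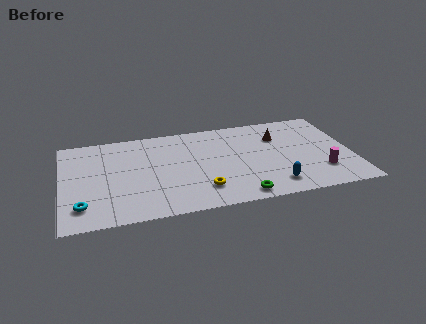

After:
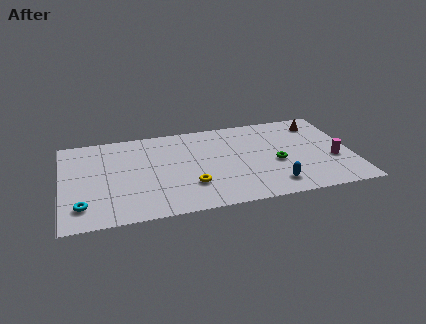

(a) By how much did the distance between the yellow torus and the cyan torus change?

-0.6

Before: roughly 6.8 units apart; after: 6.2. That's 0.6 units closer together.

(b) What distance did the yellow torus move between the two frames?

0.8

From (7.9, 2.1) to (7.3, 2.6), the yellow torus covered √(0.6² + 0.5²) ≈ 0.8 units.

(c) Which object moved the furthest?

the green torus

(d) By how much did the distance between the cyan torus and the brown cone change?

+2.6

The distance was about 12.3 in the first image and 14.9 in the second, so they moved 2.6 units further apart.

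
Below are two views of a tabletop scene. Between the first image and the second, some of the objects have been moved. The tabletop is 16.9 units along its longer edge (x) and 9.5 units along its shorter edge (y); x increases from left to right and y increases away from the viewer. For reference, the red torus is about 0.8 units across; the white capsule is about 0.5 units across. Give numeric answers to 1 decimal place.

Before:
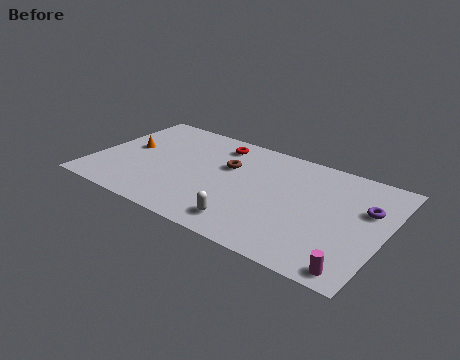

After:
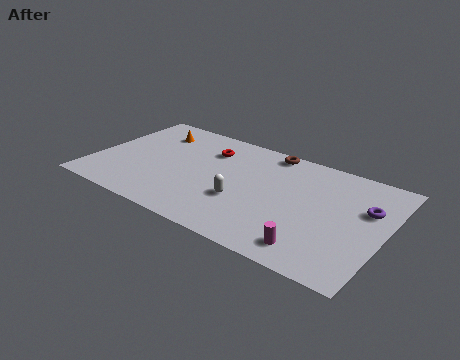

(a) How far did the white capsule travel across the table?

1.9

The white capsule moved from about (9.5, 1.6) to (8.9, 3.4), a distance of √(0.6² + 1.8²) ≈ 1.9.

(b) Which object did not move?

the purple torus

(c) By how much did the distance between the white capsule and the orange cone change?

-1.3

The distance was about 8.5 in the first image and 7.2 in the second, so they moved 1.3 units closer together.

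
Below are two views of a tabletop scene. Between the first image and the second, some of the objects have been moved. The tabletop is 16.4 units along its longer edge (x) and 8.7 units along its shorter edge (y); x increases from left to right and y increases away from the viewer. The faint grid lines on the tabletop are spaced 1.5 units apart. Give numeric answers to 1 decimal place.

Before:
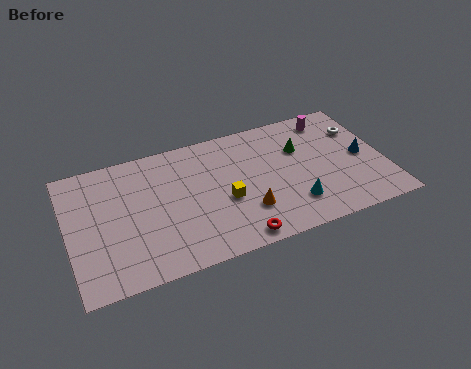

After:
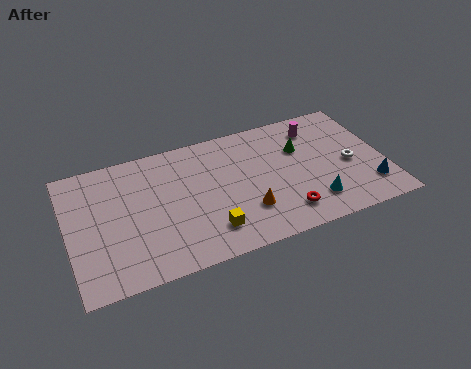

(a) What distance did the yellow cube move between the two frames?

2.0

The yellow cube moved from about (8.0, 3.6) to (7.0, 1.9), a distance of √(1.0² + 1.7²) ≈ 2.0.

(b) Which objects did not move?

the orange cone and the green cone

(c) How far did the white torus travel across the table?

2.4

The white torus was near (15.4, 6.2) before and (14.6, 3.9) after, so it travelled √(0.8² + 2.3²) ≈ 2.4 units.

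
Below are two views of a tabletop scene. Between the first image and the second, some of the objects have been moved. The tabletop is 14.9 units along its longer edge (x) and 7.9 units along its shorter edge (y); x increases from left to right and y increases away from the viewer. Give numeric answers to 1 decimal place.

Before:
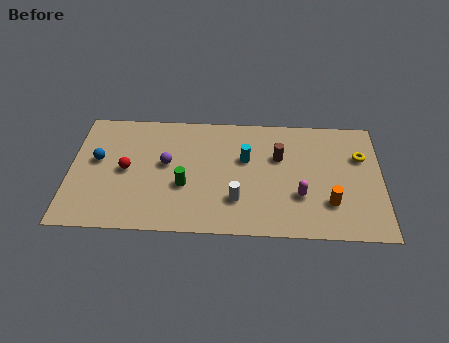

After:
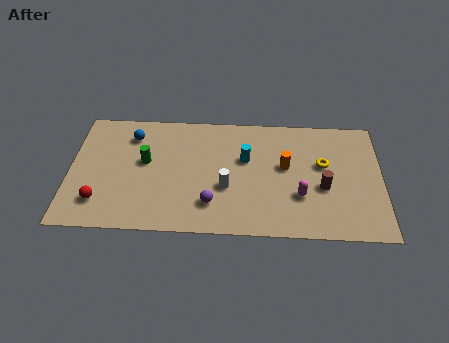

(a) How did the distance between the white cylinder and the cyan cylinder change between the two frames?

-0.6

They were about 2.7 units apart before and 2.1 after — 0.6 units closer together.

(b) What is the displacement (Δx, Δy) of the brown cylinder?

(2.1, -1.9)

The brown cylinder was at about (10.0, 5.1) and moved to about (12.1, 3.2).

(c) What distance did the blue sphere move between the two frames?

2.3

The blue sphere moved from about (1.3, 4.5) to (2.9, 6.2), a distance of √(1.6² + 1.7²) ≈ 2.3.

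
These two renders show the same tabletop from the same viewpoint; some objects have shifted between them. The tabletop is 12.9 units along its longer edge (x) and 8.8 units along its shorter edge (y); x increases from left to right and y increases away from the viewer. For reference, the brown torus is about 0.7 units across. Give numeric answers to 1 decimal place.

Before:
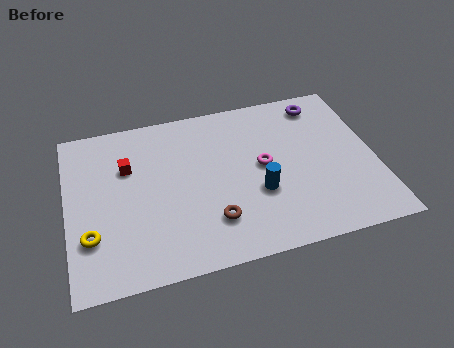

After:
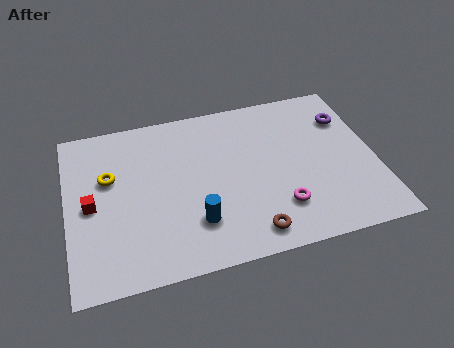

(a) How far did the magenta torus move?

2.5

The magenta torus was near (8.2, 4.6) before and (8.7, 2.2) after, so it travelled √(0.5² + 2.4²) ≈ 2.5 units.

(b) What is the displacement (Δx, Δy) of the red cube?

(-1.6, -1.7)

From the two frames, the red cube sits at roughly (2.6, 5.9) before and (1.0, 4.2) after.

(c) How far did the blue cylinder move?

2.8

The blue cylinder moved from about (7.9, 3.2) to (5.2, 2.3), a distance of √(2.7² + 0.9²) ≈ 2.8.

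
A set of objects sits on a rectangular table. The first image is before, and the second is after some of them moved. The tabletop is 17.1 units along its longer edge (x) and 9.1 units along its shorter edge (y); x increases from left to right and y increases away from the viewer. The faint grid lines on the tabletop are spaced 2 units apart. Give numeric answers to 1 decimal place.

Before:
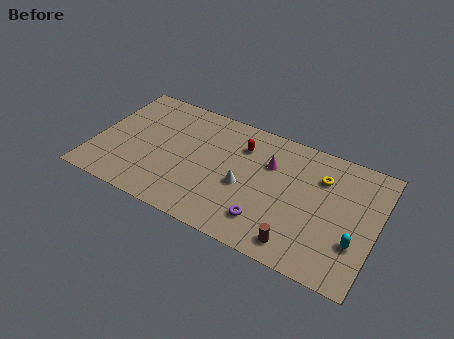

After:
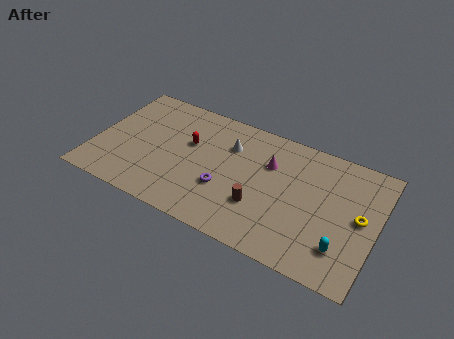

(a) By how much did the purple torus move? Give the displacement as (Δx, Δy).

(-2.7, 1.2)

The purple torus started near (10.8, 2.0) and ended near (8.1, 3.2).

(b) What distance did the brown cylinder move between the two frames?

3.0

The brown cylinder moved from about (12.8, 1.3) to (10.3, 2.9), a distance of √(2.5² + 1.6²) ≈ 3.0.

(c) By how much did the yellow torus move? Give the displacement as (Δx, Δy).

(2.5, -1.9)

The yellow torus was at about (13.6, 6.6) and moved to about (16.1, 4.7).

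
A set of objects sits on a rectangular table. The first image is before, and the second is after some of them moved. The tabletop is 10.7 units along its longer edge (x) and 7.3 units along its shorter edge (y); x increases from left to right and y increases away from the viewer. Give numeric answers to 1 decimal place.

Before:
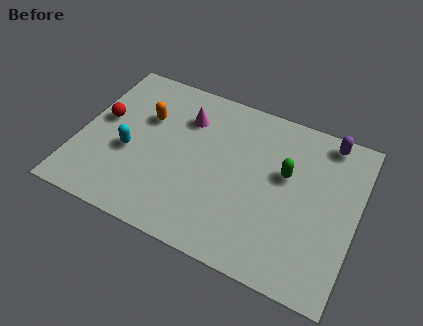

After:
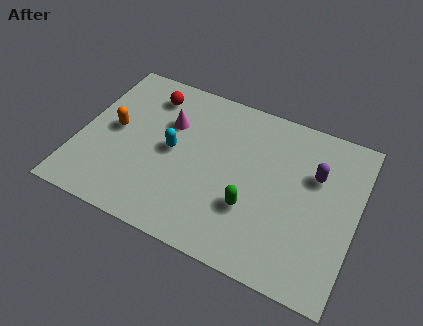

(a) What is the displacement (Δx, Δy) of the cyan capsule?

(1.6, 0.7)

The cyan capsule started near (2.0, 3.0) and ended near (3.6, 3.7).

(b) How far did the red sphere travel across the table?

2.4

The red sphere was near (0.8, 4.1) before and (2.4, 5.9) after, so it travelled √(1.6² + 1.8²) ≈ 2.4 units.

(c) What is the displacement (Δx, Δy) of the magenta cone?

(-0.6, -0.5)

The magenta cone started near (3.9, 5.4) and ended near (3.3, 4.9).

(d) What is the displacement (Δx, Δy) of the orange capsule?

(-1.1, -1.0)

From the two frames, the orange capsule sits at roughly (2.4, 4.8) before and (1.3, 3.8) after.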